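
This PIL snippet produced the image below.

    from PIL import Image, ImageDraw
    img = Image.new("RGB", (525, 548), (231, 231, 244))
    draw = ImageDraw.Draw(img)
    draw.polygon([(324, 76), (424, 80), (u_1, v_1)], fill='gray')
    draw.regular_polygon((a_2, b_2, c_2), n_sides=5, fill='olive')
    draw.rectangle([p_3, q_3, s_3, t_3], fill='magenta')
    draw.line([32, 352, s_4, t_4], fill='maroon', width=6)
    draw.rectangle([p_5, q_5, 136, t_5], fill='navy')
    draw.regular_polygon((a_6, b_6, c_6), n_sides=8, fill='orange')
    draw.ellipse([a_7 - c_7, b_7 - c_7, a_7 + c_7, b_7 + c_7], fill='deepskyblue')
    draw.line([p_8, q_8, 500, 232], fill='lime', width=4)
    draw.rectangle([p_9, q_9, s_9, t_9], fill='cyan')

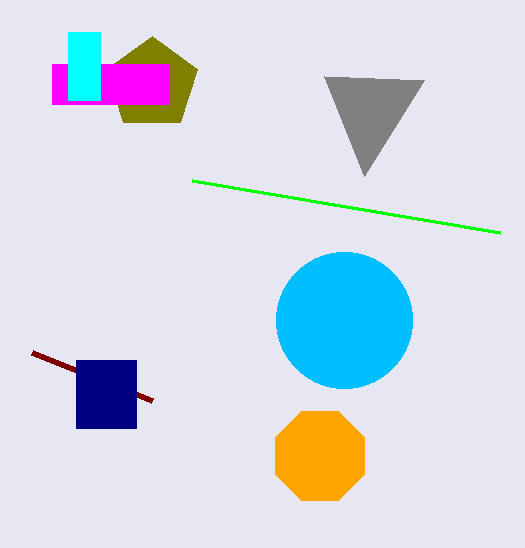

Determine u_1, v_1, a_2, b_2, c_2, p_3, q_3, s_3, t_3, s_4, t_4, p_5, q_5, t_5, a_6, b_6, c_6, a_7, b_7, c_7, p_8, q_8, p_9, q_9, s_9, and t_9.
u_1 = 364, v_1 = 176, a_2 = 152, b_2 = 84, c_2 = 48, p_3 = 52, q_3 = 64, s_3 = 168, t_3 = 104, s_4 = 152, t_4 = 400, p_5 = 76, q_5 = 360, t_5 = 428, a_6 = 320, b_6 = 456, c_6 = 48, a_7 = 344, b_7 = 320, c_7 = 68, p_8 = 192, q_8 = 180, p_9 = 68, q_9 = 32, s_9 = 100, t_9 = 100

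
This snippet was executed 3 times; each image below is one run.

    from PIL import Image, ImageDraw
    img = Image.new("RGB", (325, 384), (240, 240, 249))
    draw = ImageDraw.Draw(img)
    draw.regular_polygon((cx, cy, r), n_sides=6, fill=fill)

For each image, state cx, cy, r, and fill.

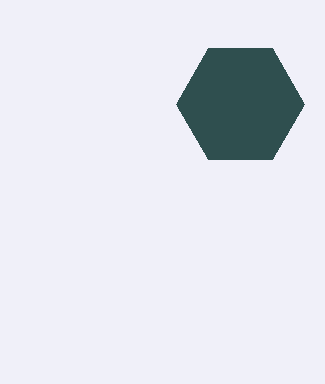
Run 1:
cx = 240
cy = 104
r = 64
fill = 'darkslategray'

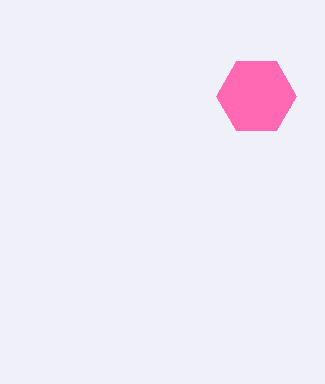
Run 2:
cx = 256, cy = 96, r = 40, fill = 'hotpink'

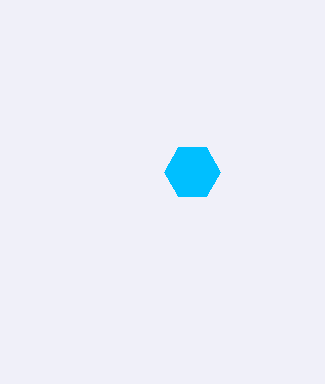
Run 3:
cx = 192
cy = 172
r = 28
fill = 'deepskyblue'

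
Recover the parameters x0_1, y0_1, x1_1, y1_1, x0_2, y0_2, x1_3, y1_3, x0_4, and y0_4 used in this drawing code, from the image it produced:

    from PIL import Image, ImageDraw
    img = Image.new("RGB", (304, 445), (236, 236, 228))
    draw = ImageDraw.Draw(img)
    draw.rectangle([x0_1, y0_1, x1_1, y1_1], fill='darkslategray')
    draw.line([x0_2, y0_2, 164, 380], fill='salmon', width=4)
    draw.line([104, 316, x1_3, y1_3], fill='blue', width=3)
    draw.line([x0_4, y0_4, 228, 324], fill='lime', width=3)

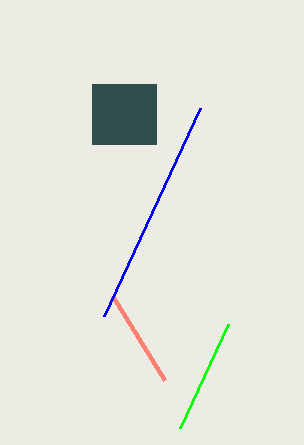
x0_1 = 92; y0_1 = 84; x1_1 = 156; y1_1 = 144; x0_2 = 112; y0_2 = 296; x1_3 = 200; y1_3 = 108; x0_4 = 180; y0_4 = 428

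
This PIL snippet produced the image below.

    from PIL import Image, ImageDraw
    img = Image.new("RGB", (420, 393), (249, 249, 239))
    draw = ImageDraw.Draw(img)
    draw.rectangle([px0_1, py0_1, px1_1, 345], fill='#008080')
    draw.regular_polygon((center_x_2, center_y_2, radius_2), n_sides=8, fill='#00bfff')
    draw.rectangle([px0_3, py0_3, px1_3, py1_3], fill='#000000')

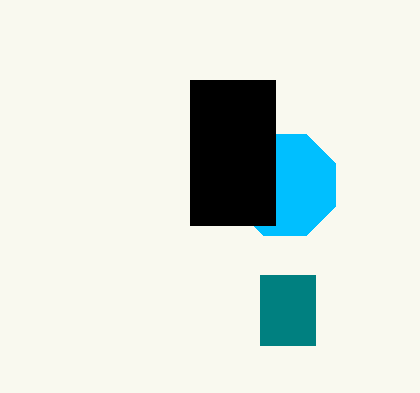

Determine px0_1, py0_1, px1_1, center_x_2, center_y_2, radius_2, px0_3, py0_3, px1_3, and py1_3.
px0_1 = 260
py0_1 = 275
px1_1 = 315
center_x_2 = 285
center_y_2 = 185
radius_2 = 55
px0_3 = 190
py0_3 = 80
px1_3 = 275
py1_3 = 225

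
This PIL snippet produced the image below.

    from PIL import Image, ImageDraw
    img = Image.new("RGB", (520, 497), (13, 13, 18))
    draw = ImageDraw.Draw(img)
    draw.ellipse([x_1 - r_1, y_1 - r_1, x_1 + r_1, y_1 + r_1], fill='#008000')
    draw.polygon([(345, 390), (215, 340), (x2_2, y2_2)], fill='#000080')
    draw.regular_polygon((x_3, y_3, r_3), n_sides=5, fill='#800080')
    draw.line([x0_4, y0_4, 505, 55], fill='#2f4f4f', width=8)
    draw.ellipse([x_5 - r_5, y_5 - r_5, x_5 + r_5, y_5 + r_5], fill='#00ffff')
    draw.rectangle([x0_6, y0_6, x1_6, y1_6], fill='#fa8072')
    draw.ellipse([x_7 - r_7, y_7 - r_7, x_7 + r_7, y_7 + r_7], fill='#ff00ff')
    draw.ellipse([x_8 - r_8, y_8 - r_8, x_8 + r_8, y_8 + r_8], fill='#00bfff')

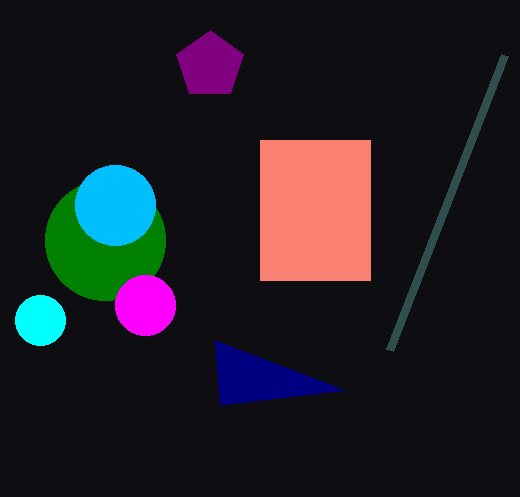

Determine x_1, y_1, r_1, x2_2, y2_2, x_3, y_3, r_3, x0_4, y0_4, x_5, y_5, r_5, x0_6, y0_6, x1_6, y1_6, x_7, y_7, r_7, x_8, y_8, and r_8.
x_1 = 105, y_1 = 240, r_1 = 60, x2_2 = 220, y2_2 = 405, x_3 = 210, y_3 = 65, r_3 = 35, x0_4 = 390, y0_4 = 350, x_5 = 40, y_5 = 320, r_5 = 25, x0_6 = 260, y0_6 = 140, x1_6 = 370, y1_6 = 280, x_7 = 145, y_7 = 305, r_7 = 30, x_8 = 115, y_8 = 205, r_8 = 40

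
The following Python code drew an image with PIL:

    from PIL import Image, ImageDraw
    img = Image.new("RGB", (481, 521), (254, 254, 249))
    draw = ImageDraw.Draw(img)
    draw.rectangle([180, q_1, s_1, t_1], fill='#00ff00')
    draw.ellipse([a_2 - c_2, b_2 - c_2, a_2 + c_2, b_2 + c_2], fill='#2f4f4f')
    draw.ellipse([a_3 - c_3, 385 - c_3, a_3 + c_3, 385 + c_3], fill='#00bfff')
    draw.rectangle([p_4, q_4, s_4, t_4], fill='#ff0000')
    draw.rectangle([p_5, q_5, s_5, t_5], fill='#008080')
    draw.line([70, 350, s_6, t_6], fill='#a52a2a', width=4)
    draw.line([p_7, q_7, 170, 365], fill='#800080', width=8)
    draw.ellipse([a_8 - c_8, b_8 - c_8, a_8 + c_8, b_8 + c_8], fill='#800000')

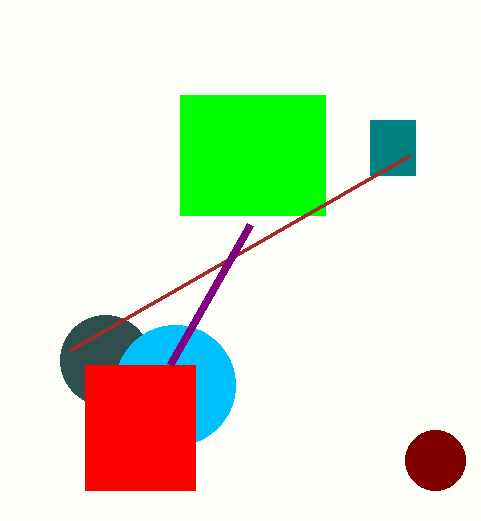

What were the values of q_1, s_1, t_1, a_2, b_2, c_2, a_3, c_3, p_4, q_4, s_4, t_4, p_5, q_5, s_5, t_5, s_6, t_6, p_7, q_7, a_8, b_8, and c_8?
q_1 = 95
s_1 = 325
t_1 = 215
a_2 = 105
b_2 = 360
c_2 = 45
a_3 = 175
c_3 = 60
p_4 = 85
q_4 = 365
s_4 = 195
t_4 = 490
p_5 = 370
q_5 = 120
s_5 = 415
t_5 = 175
s_6 = 410
t_6 = 155
p_7 = 250
q_7 = 225
a_8 = 435
b_8 = 460
c_8 = 30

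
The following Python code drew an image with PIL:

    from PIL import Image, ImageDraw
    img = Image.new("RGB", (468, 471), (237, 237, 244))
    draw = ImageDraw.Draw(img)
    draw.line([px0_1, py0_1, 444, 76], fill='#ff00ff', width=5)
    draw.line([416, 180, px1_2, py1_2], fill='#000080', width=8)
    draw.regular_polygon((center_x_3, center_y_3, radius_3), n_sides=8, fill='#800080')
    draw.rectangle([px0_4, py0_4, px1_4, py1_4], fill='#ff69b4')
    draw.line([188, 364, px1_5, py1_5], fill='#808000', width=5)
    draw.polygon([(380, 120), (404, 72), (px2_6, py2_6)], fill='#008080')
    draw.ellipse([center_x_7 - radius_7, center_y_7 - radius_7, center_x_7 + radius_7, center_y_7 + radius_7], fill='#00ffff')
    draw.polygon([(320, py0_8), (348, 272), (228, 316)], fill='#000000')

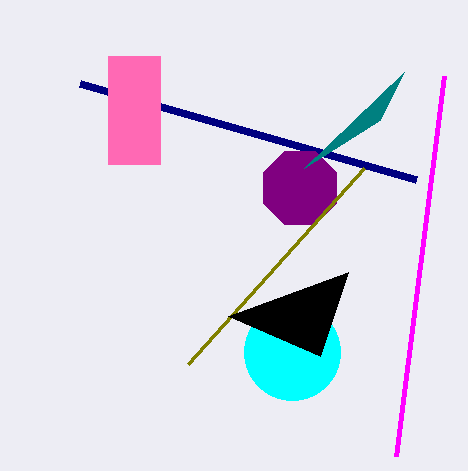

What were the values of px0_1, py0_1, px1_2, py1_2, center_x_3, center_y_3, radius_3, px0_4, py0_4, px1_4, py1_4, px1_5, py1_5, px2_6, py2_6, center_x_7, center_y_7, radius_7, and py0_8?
px0_1 = 396
py0_1 = 456
px1_2 = 80
py1_2 = 84
center_x_3 = 300
center_y_3 = 188
radius_3 = 40
px0_4 = 108
py0_4 = 56
px1_4 = 160
py1_4 = 164
px1_5 = 364
py1_5 = 168
px2_6 = 304
py2_6 = 168
center_x_7 = 292
center_y_7 = 352
radius_7 = 48
py0_8 = 356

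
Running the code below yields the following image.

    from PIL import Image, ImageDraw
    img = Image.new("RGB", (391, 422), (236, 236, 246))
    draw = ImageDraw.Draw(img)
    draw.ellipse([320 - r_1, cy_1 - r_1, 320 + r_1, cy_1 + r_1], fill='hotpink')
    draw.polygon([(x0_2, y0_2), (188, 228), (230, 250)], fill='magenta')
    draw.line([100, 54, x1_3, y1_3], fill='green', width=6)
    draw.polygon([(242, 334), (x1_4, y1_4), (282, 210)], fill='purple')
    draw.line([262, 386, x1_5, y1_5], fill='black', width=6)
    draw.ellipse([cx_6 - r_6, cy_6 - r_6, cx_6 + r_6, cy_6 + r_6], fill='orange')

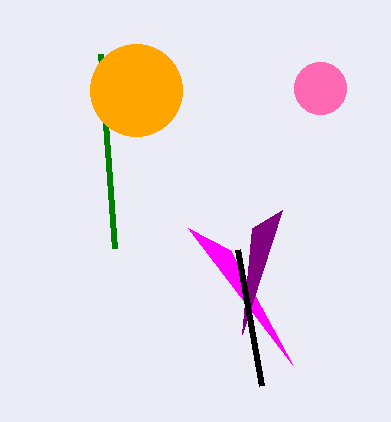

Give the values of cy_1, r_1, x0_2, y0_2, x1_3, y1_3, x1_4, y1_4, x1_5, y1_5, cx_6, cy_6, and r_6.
cy_1 = 88
r_1 = 26
x0_2 = 292
y0_2 = 364
x1_3 = 114
y1_3 = 248
x1_4 = 252
y1_4 = 228
x1_5 = 238
y1_5 = 250
cx_6 = 136
cy_6 = 90
r_6 = 46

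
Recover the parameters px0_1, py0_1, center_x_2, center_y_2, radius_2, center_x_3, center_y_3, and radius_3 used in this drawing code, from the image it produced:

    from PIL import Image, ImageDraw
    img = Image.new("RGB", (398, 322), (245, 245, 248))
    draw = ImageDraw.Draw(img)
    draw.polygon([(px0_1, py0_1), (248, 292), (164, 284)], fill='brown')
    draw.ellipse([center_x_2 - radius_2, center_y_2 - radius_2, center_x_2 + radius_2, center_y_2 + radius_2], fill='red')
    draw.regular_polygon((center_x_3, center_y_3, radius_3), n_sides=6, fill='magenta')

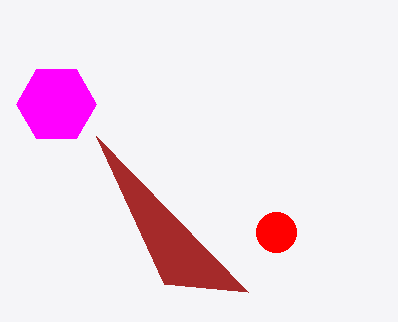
px0_1 = 96, py0_1 = 136, center_x_2 = 276, center_y_2 = 232, radius_2 = 20, center_x_3 = 56, center_y_3 = 104, radius_3 = 40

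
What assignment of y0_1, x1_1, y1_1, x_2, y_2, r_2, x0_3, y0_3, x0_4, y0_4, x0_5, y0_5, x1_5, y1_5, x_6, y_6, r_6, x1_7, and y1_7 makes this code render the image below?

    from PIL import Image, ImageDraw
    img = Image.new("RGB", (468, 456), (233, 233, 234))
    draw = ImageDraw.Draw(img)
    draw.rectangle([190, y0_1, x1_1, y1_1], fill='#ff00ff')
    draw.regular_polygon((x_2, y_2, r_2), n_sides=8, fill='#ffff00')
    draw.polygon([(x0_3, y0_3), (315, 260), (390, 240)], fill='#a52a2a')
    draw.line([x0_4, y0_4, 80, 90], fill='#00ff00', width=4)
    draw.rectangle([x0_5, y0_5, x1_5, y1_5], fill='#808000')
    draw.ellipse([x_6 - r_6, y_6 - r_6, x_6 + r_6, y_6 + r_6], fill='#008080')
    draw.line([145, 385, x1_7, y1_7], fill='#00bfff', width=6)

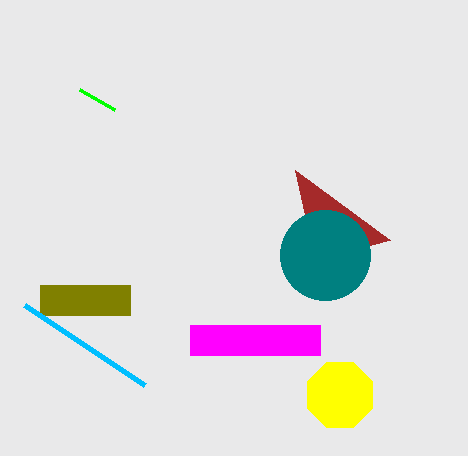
y0_1 = 325, x1_1 = 320, y1_1 = 355, x_2 = 340, y_2 = 395, r_2 = 35, x0_3 = 295, y0_3 = 170, x0_4 = 115, y0_4 = 110, x0_5 = 40, y0_5 = 285, x1_5 = 130, y1_5 = 315, x_6 = 325, y_6 = 255, r_6 = 45, x1_7 = 25, y1_7 = 305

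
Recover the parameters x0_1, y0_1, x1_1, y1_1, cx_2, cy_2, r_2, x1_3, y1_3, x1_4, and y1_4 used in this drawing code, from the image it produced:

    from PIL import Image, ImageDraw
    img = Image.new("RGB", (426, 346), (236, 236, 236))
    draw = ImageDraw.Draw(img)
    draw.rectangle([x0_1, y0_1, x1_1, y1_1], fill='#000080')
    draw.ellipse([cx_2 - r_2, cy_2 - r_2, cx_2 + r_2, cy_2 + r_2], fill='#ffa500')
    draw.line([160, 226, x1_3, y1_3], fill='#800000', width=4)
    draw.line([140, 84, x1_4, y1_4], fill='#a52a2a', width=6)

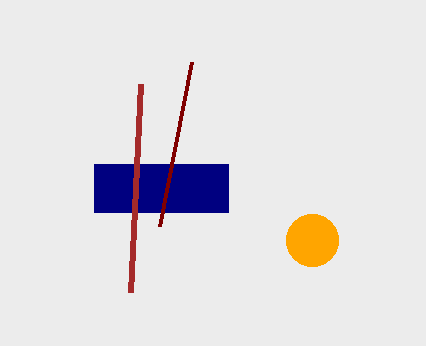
x0_1 = 94, y0_1 = 164, x1_1 = 228, y1_1 = 212, cx_2 = 312, cy_2 = 240, r_2 = 26, x1_3 = 192, y1_3 = 62, x1_4 = 130, y1_4 = 292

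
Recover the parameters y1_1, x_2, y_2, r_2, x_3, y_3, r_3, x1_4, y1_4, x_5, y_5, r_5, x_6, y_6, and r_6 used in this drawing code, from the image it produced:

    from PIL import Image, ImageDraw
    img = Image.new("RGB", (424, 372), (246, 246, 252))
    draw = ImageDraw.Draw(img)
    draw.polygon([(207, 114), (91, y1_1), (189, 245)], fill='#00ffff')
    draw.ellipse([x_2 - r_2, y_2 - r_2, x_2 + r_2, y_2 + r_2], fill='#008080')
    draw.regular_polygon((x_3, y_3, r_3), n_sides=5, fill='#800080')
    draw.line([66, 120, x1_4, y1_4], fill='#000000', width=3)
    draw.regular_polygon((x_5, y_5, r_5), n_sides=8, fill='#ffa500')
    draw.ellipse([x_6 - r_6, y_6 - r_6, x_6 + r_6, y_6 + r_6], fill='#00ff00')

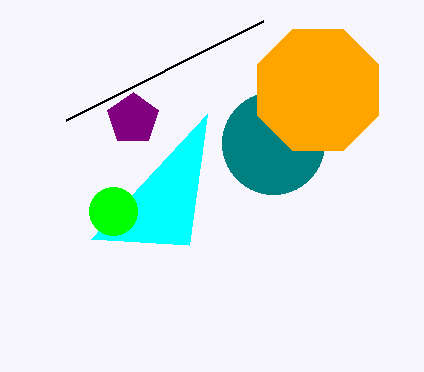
y1_1 = 239, x_2 = 273, y_2 = 143, r_2 = 51, x_3 = 133, y_3 = 119, r_3 = 27, x1_4 = 263, y1_4 = 21, x_5 = 318, y_5 = 90, r_5 = 66, x_6 = 113, y_6 = 211, r_6 = 24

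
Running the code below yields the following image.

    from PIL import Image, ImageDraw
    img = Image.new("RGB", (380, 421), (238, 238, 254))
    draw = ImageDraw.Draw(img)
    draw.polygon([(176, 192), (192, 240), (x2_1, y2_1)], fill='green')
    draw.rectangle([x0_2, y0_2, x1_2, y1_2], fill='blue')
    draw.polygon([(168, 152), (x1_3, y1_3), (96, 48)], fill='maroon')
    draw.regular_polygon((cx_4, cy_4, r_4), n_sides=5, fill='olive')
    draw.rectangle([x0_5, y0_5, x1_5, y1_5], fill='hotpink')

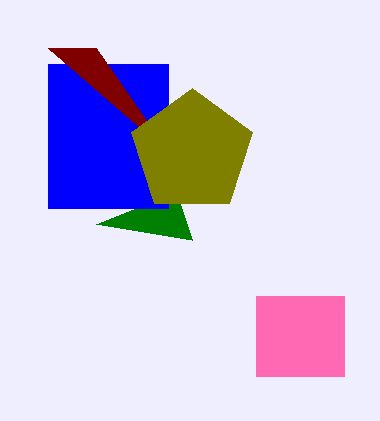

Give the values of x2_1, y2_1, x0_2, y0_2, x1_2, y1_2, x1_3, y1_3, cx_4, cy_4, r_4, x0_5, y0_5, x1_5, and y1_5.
x2_1 = 96
y2_1 = 224
x0_2 = 48
y0_2 = 64
x1_2 = 168
y1_2 = 208
x1_3 = 48
y1_3 = 48
cx_4 = 192
cy_4 = 152
r_4 = 64
x0_5 = 256
y0_5 = 296
x1_5 = 344
y1_5 = 376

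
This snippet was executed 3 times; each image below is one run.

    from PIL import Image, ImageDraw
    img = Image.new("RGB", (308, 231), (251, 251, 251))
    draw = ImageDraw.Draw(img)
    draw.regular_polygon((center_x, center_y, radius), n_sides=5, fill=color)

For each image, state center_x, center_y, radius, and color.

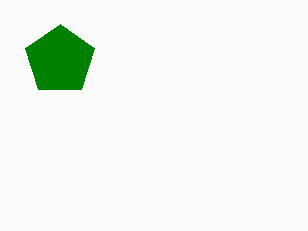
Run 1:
center_x = 60
center_y = 60
radius = 36
color = 'green'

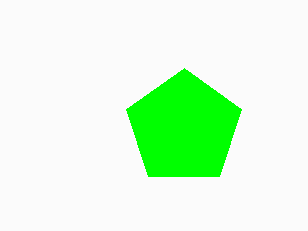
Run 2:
center_x = 184, center_y = 128, radius = 60, color = 'lime'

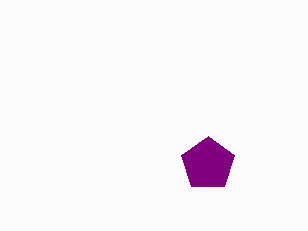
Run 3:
center_x = 208
center_y = 164
radius = 28
color = 'purple'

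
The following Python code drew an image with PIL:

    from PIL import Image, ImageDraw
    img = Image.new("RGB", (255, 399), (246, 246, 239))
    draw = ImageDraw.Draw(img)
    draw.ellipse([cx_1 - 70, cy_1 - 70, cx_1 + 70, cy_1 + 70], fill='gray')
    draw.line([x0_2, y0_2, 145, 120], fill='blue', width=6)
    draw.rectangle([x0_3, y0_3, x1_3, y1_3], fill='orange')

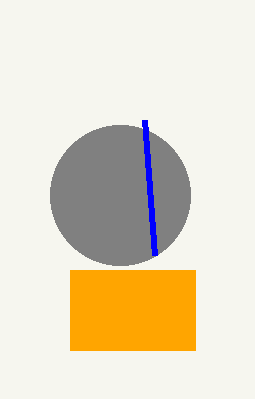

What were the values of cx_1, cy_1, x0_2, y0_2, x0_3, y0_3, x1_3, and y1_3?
cx_1 = 120; cy_1 = 195; x0_2 = 155; y0_2 = 255; x0_3 = 70; y0_3 = 270; x1_3 = 195; y1_3 = 350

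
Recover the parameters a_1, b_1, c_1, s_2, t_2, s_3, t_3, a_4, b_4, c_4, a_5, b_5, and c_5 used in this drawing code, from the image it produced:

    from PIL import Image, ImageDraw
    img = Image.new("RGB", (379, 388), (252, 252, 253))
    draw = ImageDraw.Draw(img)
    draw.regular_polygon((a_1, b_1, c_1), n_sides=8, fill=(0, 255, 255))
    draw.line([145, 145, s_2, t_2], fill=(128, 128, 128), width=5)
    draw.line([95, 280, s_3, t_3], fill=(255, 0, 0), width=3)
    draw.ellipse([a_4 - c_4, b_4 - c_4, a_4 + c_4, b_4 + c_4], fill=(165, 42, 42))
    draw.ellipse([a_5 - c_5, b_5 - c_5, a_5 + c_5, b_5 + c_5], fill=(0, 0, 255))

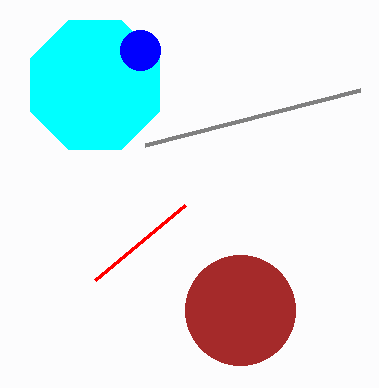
a_1 = 95, b_1 = 85, c_1 = 70, s_2 = 360, t_2 = 90, s_3 = 185, t_3 = 205, a_4 = 240, b_4 = 310, c_4 = 55, a_5 = 140, b_5 = 50, c_5 = 20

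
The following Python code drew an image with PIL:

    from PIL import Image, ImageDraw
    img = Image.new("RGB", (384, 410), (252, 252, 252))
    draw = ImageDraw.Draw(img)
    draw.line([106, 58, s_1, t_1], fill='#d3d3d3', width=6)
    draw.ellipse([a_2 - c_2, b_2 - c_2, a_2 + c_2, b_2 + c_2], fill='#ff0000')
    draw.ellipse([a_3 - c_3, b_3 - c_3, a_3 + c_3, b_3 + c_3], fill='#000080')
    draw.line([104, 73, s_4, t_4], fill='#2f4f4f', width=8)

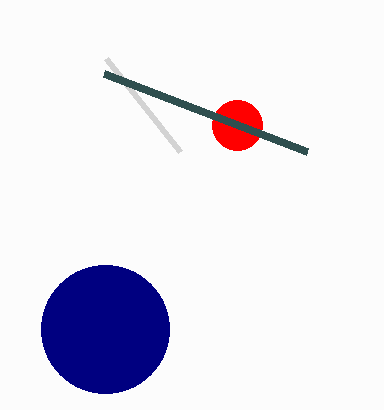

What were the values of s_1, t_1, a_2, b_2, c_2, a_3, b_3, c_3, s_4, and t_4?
s_1 = 180
t_1 = 151
a_2 = 237
b_2 = 125
c_2 = 25
a_3 = 105
b_3 = 329
c_3 = 64
s_4 = 307
t_4 = 151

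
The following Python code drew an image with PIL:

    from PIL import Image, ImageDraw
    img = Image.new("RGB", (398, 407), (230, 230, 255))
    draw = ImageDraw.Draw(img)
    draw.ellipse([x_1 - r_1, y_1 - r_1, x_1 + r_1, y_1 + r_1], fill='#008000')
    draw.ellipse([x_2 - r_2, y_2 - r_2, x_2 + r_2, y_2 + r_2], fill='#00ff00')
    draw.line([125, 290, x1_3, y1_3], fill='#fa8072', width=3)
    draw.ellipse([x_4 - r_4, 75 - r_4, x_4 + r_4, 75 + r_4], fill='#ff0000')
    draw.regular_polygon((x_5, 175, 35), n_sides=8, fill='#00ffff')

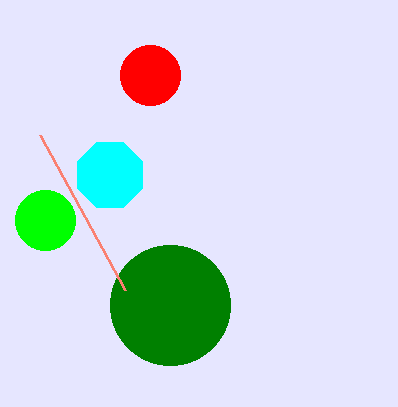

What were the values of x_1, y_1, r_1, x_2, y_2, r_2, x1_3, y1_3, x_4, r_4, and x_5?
x_1 = 170, y_1 = 305, r_1 = 60, x_2 = 45, y_2 = 220, r_2 = 30, x1_3 = 40, y1_3 = 135, x_4 = 150, r_4 = 30, x_5 = 110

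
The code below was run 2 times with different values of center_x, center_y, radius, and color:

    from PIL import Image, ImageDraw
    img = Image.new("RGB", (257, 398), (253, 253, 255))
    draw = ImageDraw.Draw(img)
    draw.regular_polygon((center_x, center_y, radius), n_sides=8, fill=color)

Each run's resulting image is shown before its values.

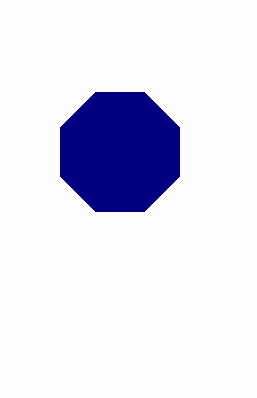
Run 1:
center_x = 120, center_y = 152, radius = 64, color = 'navy'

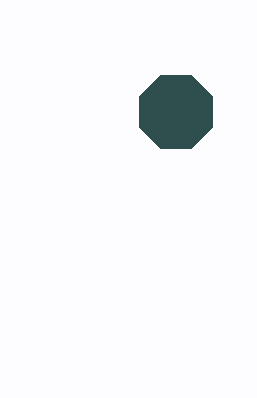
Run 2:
center_x = 176
center_y = 112
radius = 40
color = 'darkslategray'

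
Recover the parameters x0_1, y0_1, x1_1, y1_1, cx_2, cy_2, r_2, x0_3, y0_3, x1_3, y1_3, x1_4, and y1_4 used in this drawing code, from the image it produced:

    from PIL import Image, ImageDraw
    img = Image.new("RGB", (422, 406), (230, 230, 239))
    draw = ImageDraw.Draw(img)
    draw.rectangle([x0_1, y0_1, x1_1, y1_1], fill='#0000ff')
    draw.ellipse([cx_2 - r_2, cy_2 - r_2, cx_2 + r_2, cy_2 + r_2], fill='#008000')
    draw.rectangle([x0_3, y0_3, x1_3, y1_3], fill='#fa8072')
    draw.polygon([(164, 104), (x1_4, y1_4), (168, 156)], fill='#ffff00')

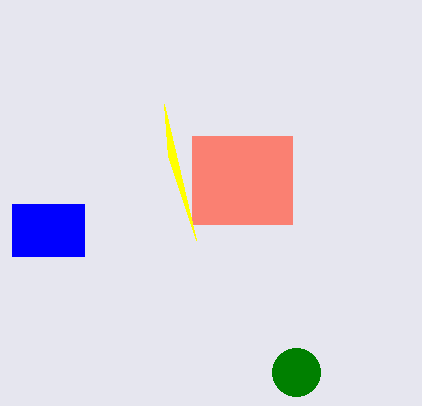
x0_1 = 12; y0_1 = 204; x1_1 = 84; y1_1 = 256; cx_2 = 296; cy_2 = 372; r_2 = 24; x0_3 = 192; y0_3 = 136; x1_3 = 292; y1_3 = 224; x1_4 = 196; y1_4 = 240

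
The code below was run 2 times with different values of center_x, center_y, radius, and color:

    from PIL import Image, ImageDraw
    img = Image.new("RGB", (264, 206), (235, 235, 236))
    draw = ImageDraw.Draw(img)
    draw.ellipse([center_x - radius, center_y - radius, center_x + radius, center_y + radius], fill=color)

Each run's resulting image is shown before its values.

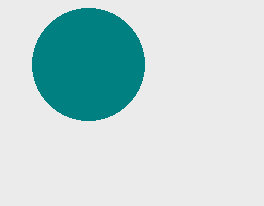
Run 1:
center_x = 88; center_y = 64; radius = 56; color = 'teal'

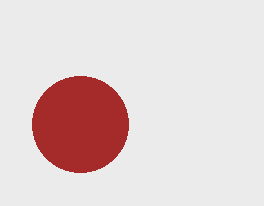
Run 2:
center_x = 80
center_y = 124
radius = 48
color = 'brown'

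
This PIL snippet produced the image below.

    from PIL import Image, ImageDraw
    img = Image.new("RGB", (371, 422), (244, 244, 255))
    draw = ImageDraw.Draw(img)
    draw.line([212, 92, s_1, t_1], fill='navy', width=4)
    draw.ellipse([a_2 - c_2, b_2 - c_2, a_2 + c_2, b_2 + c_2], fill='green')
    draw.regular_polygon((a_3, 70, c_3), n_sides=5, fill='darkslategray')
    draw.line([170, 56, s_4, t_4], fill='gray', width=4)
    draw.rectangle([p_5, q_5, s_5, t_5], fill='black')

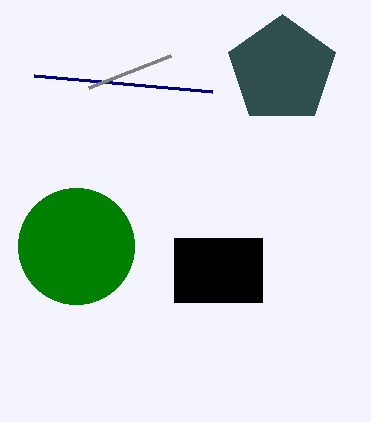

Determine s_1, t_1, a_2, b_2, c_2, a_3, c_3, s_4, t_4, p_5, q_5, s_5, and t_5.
s_1 = 34, t_1 = 76, a_2 = 76, b_2 = 246, c_2 = 58, a_3 = 282, c_3 = 56, s_4 = 88, t_4 = 88, p_5 = 174, q_5 = 238, s_5 = 262, t_5 = 302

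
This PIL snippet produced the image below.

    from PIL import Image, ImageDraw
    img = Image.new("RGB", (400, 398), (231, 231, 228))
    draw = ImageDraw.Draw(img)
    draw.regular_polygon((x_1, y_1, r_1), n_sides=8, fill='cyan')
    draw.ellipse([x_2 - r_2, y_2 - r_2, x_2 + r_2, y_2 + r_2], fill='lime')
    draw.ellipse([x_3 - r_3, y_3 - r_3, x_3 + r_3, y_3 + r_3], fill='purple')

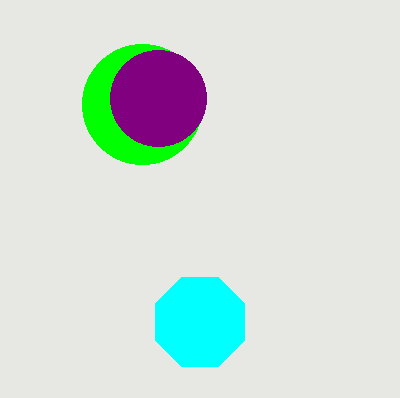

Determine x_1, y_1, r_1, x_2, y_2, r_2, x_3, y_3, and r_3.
x_1 = 200; y_1 = 322; r_1 = 48; x_2 = 142; y_2 = 104; r_2 = 60; x_3 = 158; y_3 = 98; r_3 = 48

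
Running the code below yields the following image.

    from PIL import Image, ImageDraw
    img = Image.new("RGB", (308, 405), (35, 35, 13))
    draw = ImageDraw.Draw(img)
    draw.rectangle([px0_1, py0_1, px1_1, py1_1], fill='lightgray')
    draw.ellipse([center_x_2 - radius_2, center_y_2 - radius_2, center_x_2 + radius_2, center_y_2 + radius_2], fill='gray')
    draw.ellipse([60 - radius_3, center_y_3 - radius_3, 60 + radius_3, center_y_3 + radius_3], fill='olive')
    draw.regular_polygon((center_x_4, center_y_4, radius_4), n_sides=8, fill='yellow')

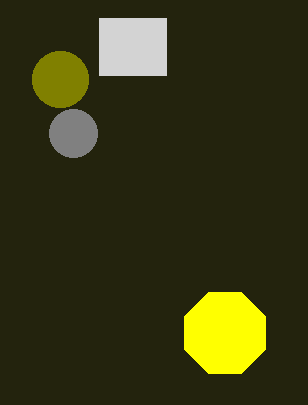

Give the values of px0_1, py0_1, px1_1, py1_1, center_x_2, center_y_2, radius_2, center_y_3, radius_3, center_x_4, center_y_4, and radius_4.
px0_1 = 99; py0_1 = 18; px1_1 = 166; py1_1 = 75; center_x_2 = 73; center_y_2 = 133; radius_2 = 24; center_y_3 = 79; radius_3 = 28; center_x_4 = 225; center_y_4 = 333; radius_4 = 44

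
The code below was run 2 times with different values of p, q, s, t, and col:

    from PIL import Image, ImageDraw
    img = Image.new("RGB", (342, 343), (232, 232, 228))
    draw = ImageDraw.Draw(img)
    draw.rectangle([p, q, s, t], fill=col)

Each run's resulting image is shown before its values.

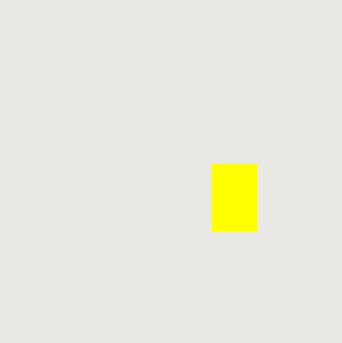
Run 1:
p = 212, q = 164, s = 256, t = 230, col = 'yellow'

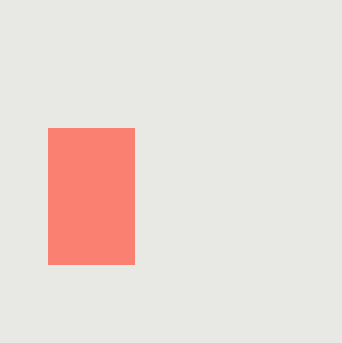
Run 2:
p = 48
q = 128
s = 134
t = 264
col = 'salmon'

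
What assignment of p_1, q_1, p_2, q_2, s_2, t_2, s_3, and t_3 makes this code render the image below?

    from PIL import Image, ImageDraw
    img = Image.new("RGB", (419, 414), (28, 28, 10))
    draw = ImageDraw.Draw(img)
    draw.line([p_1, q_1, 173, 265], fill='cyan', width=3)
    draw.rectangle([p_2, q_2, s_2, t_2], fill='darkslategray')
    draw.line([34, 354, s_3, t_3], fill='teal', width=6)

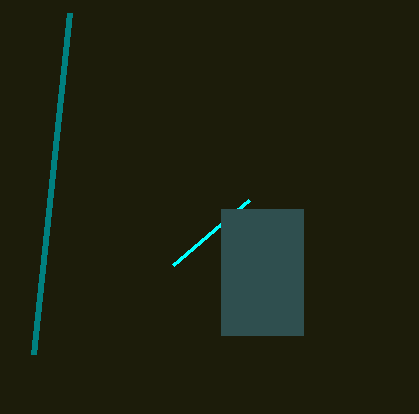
p_1 = 249; q_1 = 200; p_2 = 221; q_2 = 209; s_2 = 303; t_2 = 335; s_3 = 70; t_3 = 13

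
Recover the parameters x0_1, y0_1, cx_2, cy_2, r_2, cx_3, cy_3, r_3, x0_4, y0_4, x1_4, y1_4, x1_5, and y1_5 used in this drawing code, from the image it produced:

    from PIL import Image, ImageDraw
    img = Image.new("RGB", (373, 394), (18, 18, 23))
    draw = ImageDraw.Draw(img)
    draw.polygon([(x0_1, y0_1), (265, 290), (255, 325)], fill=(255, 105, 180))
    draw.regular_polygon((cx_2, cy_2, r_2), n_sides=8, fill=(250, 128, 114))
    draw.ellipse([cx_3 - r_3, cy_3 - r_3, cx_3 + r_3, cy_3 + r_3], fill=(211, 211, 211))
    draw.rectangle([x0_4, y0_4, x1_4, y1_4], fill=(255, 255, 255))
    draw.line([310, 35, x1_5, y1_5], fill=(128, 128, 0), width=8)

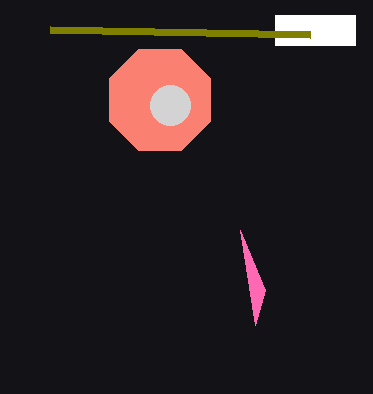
x0_1 = 240; y0_1 = 230; cx_2 = 160; cy_2 = 100; r_2 = 55; cx_3 = 170; cy_3 = 105; r_3 = 20; x0_4 = 275; y0_4 = 15; x1_4 = 355; y1_4 = 45; x1_5 = 50; y1_5 = 30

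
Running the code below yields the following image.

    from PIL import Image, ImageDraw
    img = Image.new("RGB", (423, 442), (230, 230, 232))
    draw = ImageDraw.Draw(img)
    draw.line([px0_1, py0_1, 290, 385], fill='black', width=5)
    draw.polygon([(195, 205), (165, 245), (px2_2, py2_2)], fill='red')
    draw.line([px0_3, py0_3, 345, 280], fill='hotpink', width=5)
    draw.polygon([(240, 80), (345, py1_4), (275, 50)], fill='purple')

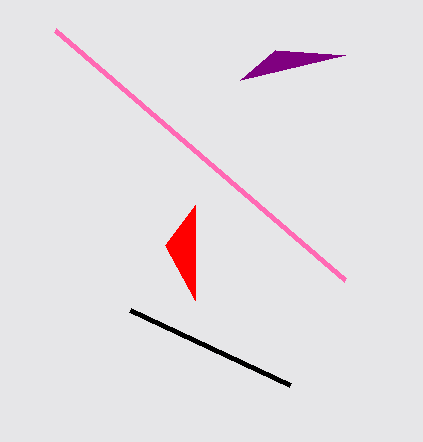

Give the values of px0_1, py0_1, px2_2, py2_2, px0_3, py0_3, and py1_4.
px0_1 = 130
py0_1 = 310
px2_2 = 195
py2_2 = 300
px0_3 = 55
py0_3 = 30
py1_4 = 55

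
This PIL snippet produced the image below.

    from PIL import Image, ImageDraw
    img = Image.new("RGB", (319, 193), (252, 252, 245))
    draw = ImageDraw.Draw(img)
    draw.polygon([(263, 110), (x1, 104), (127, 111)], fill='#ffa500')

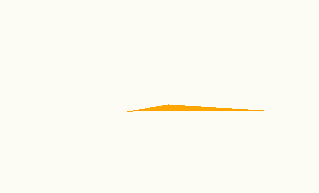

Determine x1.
x1 = 168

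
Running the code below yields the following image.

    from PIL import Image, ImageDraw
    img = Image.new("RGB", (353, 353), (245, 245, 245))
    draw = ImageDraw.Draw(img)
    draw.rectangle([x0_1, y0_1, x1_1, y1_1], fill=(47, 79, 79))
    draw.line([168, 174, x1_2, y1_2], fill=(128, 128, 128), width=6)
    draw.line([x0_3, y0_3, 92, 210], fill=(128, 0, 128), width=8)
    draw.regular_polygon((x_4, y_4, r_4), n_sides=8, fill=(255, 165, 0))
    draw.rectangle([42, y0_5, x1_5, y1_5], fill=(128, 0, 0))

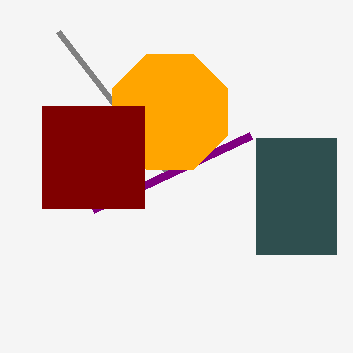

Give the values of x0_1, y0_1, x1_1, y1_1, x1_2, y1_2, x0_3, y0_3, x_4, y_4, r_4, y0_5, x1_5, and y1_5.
x0_1 = 256, y0_1 = 138, x1_1 = 336, y1_1 = 254, x1_2 = 58, y1_2 = 32, x0_3 = 250, y0_3 = 136, x_4 = 170, y_4 = 112, r_4 = 62, y0_5 = 106, x1_5 = 144, y1_5 = 208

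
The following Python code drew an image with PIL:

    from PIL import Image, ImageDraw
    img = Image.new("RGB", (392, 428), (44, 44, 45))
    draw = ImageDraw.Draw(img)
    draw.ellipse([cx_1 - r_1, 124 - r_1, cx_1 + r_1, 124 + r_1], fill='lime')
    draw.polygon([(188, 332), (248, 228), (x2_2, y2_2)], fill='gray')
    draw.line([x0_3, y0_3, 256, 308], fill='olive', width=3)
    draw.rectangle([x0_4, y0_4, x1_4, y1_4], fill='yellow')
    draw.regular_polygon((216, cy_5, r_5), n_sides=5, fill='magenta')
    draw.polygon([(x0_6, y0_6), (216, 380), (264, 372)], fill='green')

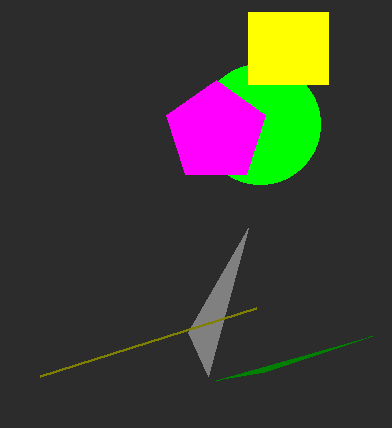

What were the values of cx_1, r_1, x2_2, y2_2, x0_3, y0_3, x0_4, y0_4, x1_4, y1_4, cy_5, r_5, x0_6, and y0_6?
cx_1 = 260, r_1 = 60, x2_2 = 208, y2_2 = 376, x0_3 = 40, y0_3 = 376, x0_4 = 248, y0_4 = 12, x1_4 = 328, y1_4 = 84, cy_5 = 132, r_5 = 52, x0_6 = 372, y0_6 = 336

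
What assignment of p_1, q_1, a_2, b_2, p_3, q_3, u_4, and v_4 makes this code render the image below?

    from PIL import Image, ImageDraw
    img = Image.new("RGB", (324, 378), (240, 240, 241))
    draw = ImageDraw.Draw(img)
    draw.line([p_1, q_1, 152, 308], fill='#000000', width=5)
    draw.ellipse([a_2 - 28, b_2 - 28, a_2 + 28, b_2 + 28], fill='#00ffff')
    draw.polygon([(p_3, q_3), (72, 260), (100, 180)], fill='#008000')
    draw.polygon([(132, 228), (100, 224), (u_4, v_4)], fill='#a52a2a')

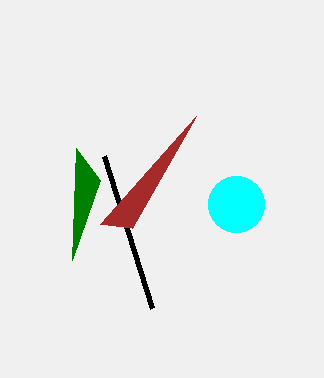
p_1 = 104, q_1 = 156, a_2 = 236, b_2 = 204, p_3 = 76, q_3 = 148, u_4 = 196, v_4 = 116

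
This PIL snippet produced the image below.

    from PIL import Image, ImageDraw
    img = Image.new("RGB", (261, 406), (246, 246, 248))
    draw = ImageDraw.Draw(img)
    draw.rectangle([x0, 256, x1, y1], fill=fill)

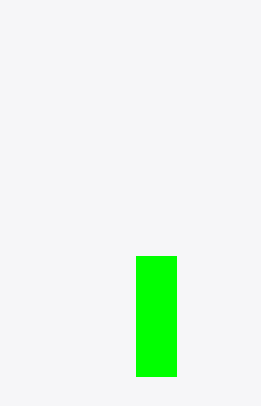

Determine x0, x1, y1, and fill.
x0 = 136
x1 = 176
y1 = 376
fill = 'lime'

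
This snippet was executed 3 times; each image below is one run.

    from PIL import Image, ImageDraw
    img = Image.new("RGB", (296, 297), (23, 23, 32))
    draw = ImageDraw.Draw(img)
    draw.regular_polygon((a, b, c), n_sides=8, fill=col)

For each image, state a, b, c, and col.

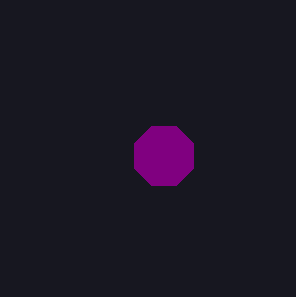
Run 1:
a = 164, b = 156, c = 32, col = 'purple'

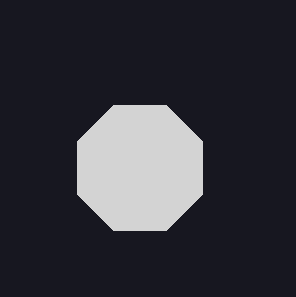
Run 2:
a = 140, b = 168, c = 68, col = 'lightgray'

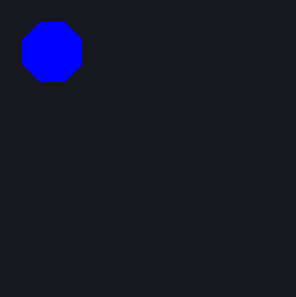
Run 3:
a = 52
b = 52
c = 32
col = 'blue'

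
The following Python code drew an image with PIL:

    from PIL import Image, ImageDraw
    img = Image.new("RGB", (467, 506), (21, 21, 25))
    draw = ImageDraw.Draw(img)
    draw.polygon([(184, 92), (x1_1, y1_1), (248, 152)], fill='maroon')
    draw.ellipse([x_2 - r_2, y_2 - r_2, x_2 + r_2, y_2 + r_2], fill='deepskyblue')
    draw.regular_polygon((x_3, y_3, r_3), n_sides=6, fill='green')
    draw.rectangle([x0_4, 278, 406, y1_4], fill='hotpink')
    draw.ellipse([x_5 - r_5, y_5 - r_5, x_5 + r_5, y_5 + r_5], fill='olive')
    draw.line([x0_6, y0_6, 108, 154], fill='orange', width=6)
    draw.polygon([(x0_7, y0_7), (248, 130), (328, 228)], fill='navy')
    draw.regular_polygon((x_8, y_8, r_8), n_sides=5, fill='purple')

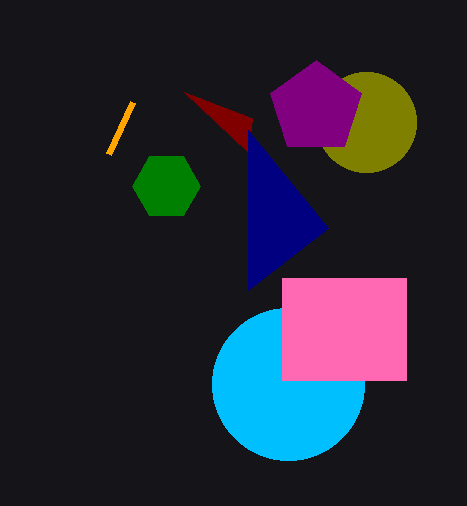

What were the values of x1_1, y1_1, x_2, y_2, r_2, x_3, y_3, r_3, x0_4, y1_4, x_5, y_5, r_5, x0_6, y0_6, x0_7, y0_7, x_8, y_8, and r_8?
x1_1 = 252; y1_1 = 118; x_2 = 288; y_2 = 384; r_2 = 76; x_3 = 166; y_3 = 186; r_3 = 34; x0_4 = 282; y1_4 = 380; x_5 = 366; y_5 = 122; r_5 = 50; x0_6 = 132; y0_6 = 102; x0_7 = 248; y0_7 = 290; x_8 = 316; y_8 = 108; r_8 = 48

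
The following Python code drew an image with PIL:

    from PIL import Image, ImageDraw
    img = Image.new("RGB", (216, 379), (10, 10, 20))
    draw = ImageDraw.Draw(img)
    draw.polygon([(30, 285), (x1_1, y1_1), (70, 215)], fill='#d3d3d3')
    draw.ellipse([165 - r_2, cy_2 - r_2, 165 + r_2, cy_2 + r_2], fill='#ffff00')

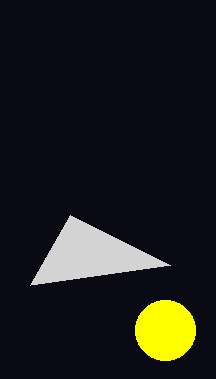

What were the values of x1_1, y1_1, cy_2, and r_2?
x1_1 = 170, y1_1 = 265, cy_2 = 330, r_2 = 30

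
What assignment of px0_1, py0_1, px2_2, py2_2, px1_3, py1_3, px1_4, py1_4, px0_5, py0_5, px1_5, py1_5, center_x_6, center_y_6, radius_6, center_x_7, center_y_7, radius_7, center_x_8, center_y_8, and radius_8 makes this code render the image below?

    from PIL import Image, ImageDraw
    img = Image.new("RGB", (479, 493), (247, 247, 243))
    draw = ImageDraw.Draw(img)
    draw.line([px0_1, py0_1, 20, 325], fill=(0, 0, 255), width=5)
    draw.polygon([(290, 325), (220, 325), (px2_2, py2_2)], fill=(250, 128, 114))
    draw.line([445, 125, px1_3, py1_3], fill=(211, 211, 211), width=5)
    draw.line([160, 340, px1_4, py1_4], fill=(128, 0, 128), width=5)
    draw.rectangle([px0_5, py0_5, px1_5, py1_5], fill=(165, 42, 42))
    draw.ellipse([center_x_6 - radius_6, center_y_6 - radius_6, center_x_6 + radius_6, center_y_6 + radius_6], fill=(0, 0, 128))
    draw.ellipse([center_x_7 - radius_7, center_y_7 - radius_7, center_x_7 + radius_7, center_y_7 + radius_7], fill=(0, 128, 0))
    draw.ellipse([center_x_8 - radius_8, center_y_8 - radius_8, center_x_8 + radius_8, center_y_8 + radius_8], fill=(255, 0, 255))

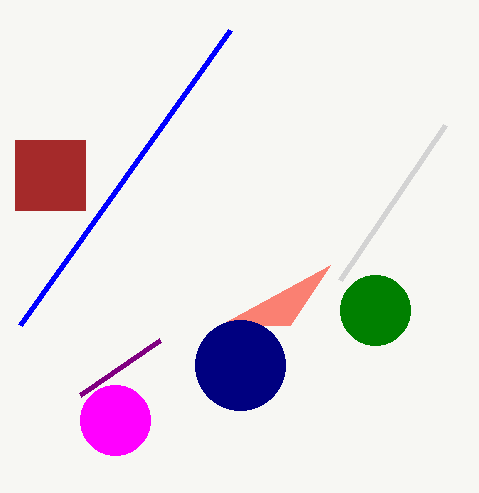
px0_1 = 230
py0_1 = 30
px2_2 = 330
py2_2 = 265
px1_3 = 340
py1_3 = 280
px1_4 = 80
py1_4 = 395
px0_5 = 15
py0_5 = 140
px1_5 = 85
py1_5 = 210
center_x_6 = 240
center_y_6 = 365
radius_6 = 45
center_x_7 = 375
center_y_7 = 310
radius_7 = 35
center_x_8 = 115
center_y_8 = 420
radius_8 = 35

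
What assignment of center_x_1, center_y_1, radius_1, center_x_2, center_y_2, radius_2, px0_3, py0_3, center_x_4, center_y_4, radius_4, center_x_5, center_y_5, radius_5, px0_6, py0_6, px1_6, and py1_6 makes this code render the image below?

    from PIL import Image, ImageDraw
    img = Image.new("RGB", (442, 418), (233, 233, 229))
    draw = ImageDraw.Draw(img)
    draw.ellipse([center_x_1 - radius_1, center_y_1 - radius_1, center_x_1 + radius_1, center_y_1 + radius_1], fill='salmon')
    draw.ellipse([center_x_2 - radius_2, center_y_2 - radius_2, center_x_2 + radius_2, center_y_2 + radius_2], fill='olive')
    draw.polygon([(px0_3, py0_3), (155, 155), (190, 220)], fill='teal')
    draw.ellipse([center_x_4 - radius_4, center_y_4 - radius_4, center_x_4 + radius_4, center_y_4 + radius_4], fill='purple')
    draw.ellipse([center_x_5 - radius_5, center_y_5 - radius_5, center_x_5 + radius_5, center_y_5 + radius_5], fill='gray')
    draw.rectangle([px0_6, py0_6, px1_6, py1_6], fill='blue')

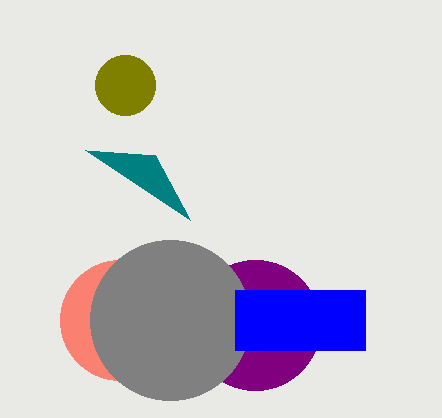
center_x_1 = 120
center_y_1 = 320
radius_1 = 60
center_x_2 = 125
center_y_2 = 85
radius_2 = 30
px0_3 = 85
py0_3 = 150
center_x_4 = 255
center_y_4 = 325
radius_4 = 65
center_x_5 = 170
center_y_5 = 320
radius_5 = 80
px0_6 = 235
py0_6 = 290
px1_6 = 365
py1_6 = 350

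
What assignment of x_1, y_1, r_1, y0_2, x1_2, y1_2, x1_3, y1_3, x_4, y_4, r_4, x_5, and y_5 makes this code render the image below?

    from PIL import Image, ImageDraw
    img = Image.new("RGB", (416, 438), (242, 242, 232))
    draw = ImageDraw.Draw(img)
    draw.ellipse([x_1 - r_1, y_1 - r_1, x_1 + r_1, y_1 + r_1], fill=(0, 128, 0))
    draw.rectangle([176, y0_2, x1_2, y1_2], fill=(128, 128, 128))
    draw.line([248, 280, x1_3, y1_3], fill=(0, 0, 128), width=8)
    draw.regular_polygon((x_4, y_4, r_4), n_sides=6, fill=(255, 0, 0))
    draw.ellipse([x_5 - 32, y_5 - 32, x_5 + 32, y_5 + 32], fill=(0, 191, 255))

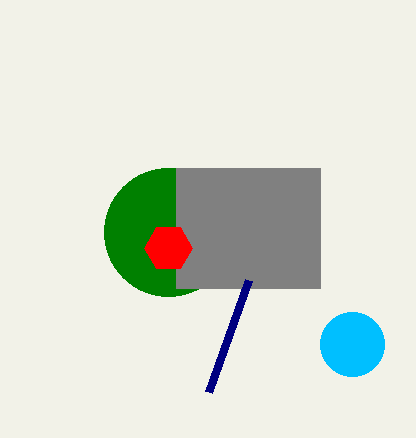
x_1 = 168; y_1 = 232; r_1 = 64; y0_2 = 168; x1_2 = 320; y1_2 = 288; x1_3 = 208; y1_3 = 392; x_4 = 168; y_4 = 248; r_4 = 24; x_5 = 352; y_5 = 344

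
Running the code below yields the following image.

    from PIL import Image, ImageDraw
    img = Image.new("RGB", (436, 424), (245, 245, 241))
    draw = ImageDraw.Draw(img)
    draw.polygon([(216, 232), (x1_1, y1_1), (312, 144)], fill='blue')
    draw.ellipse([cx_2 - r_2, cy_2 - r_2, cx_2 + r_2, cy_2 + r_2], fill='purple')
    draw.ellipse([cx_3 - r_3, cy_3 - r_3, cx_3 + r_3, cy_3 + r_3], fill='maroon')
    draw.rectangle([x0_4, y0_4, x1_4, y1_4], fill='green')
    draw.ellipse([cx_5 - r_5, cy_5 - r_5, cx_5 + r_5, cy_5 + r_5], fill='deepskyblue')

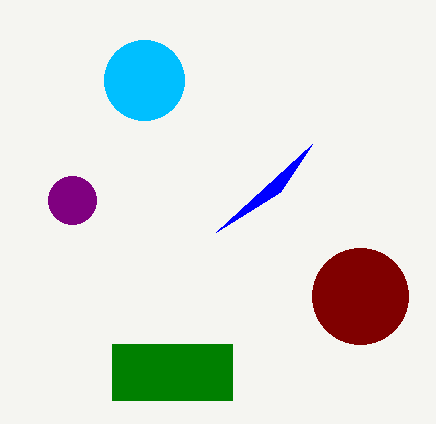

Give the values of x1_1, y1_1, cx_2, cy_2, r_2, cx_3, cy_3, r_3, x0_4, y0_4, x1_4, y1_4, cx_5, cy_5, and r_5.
x1_1 = 280; y1_1 = 192; cx_2 = 72; cy_2 = 200; r_2 = 24; cx_3 = 360; cy_3 = 296; r_3 = 48; x0_4 = 112; y0_4 = 344; x1_4 = 232; y1_4 = 400; cx_5 = 144; cy_5 = 80; r_5 = 40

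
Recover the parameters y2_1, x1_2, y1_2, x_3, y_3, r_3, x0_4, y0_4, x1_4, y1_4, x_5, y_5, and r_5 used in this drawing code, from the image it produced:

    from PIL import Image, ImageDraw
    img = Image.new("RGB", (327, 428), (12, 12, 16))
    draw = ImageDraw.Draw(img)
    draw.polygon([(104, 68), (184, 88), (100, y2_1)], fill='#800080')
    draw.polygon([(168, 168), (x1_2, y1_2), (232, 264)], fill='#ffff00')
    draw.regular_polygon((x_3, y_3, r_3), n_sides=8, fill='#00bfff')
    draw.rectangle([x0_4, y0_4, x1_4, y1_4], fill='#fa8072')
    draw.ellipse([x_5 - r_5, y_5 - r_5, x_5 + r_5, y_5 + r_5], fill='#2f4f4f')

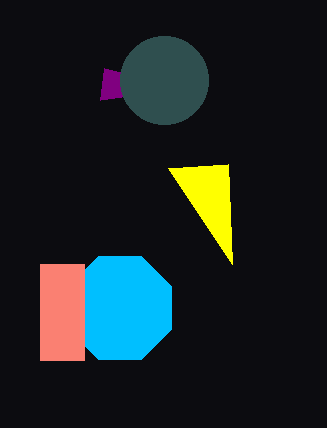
y2_1 = 100
x1_2 = 228
y1_2 = 164
x_3 = 120
y_3 = 308
r_3 = 56
x0_4 = 40
y0_4 = 264
x1_4 = 84
y1_4 = 360
x_5 = 164
y_5 = 80
r_5 = 44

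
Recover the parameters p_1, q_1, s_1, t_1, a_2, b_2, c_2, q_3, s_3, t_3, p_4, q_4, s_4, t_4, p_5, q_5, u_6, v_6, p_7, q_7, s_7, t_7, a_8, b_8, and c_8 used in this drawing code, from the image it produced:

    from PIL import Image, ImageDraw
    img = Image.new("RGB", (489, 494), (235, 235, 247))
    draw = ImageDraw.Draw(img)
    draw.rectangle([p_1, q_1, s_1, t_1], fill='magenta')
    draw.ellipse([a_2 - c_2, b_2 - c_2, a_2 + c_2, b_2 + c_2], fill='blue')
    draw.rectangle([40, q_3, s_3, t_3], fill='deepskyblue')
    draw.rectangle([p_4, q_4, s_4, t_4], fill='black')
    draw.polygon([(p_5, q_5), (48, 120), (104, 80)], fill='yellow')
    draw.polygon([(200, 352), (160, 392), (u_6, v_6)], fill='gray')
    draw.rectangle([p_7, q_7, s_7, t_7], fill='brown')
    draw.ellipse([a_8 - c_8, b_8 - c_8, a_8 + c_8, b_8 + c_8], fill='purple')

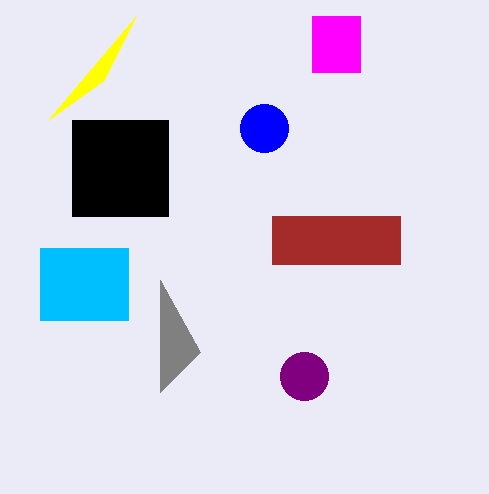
p_1 = 312, q_1 = 16, s_1 = 360, t_1 = 72, a_2 = 264, b_2 = 128, c_2 = 24, q_3 = 248, s_3 = 128, t_3 = 320, p_4 = 72, q_4 = 120, s_4 = 168, t_4 = 216, p_5 = 136, q_5 = 16, u_6 = 160, v_6 = 280, p_7 = 272, q_7 = 216, s_7 = 400, t_7 = 264, a_8 = 304, b_8 = 376, c_8 = 24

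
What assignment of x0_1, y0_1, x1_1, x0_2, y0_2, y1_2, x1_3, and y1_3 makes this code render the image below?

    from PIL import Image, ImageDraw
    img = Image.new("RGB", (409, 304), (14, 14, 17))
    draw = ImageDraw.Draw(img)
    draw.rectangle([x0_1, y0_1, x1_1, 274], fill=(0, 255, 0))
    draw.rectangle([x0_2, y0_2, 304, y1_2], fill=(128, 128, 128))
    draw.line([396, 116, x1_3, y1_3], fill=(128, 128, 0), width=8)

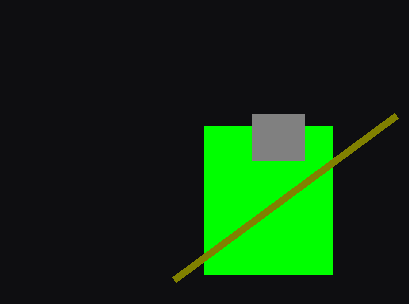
x0_1 = 204; y0_1 = 126; x1_1 = 332; x0_2 = 252; y0_2 = 114; y1_2 = 160; x1_3 = 174; y1_3 = 280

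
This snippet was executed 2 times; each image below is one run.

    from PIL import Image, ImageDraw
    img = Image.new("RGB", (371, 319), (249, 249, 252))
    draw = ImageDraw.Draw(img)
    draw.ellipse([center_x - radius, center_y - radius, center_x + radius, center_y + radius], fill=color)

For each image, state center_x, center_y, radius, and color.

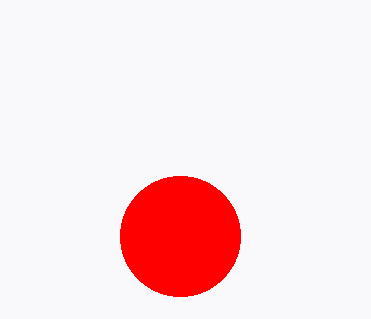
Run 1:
center_x = 180
center_y = 236
radius = 60
color = 'red'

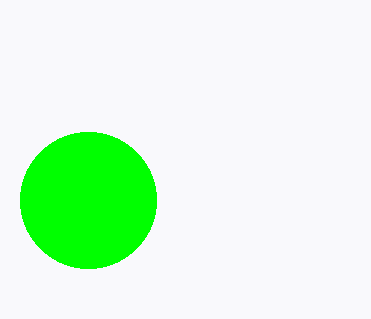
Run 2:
center_x = 88; center_y = 200; radius = 68; color = 'lime'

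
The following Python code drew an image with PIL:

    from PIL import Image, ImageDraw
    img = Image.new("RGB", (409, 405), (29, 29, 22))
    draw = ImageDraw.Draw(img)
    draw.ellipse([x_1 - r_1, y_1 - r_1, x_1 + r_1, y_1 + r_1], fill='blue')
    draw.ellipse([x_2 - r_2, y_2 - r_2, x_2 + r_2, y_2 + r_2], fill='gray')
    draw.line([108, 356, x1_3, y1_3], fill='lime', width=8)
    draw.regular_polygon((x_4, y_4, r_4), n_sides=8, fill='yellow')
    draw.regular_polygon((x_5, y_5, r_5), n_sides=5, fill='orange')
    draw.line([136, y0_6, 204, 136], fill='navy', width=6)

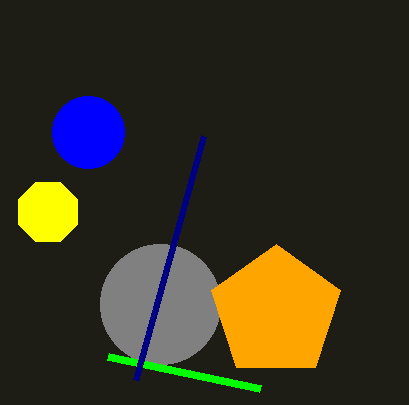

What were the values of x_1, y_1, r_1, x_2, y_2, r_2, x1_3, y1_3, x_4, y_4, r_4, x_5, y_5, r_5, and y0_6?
x_1 = 88, y_1 = 132, r_1 = 36, x_2 = 160, y_2 = 304, r_2 = 60, x1_3 = 260, y1_3 = 388, x_4 = 48, y_4 = 212, r_4 = 32, x_5 = 276, y_5 = 312, r_5 = 68, y0_6 = 380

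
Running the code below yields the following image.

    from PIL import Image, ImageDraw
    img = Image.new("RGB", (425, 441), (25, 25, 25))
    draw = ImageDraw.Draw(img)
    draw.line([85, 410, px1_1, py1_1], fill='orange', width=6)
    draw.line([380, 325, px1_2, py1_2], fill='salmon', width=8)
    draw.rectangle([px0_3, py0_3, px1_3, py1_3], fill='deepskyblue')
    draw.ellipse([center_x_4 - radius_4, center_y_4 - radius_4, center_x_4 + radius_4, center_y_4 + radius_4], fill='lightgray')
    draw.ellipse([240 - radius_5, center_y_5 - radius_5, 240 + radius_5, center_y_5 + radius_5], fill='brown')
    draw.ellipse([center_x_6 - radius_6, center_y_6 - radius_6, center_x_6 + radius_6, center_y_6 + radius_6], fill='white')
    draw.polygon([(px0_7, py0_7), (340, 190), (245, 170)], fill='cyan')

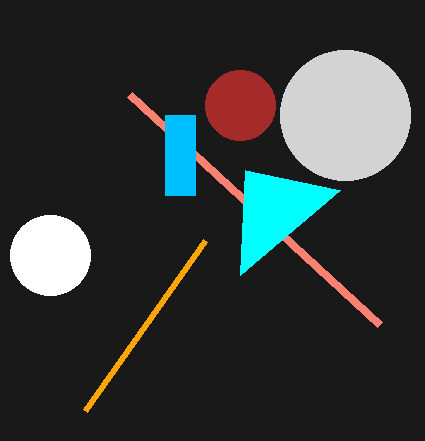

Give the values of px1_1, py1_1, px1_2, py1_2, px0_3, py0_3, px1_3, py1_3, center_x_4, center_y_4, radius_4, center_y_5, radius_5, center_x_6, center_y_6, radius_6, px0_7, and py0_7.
px1_1 = 205, py1_1 = 240, px1_2 = 130, py1_2 = 95, px0_3 = 165, py0_3 = 115, px1_3 = 195, py1_3 = 195, center_x_4 = 345, center_y_4 = 115, radius_4 = 65, center_y_5 = 105, radius_5 = 35, center_x_6 = 50, center_y_6 = 255, radius_6 = 40, px0_7 = 240, py0_7 = 275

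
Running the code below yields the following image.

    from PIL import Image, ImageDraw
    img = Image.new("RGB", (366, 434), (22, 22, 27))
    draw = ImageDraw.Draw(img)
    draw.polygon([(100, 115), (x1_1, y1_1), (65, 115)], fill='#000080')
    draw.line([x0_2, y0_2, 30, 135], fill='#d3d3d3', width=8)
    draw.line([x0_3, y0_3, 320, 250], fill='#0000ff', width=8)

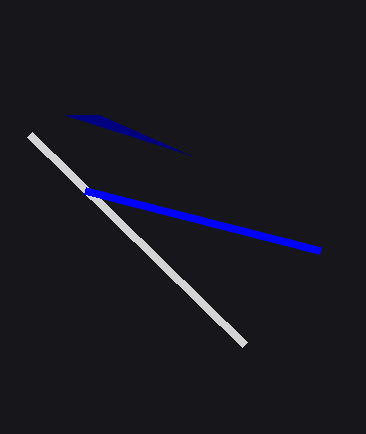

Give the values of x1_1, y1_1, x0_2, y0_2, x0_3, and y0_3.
x1_1 = 190
y1_1 = 155
x0_2 = 245
y0_2 = 345
x0_3 = 85
y0_3 = 190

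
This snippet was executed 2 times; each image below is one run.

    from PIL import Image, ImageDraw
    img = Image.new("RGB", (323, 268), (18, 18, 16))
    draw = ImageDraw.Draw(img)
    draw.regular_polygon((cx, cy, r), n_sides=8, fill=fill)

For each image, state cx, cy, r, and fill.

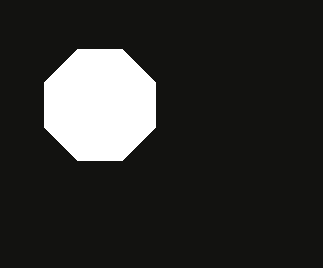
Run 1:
cx = 100
cy = 105
r = 60
fill = 'white'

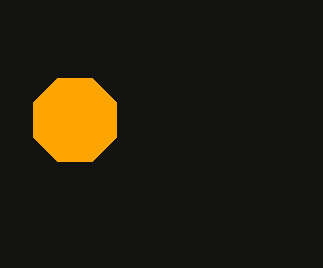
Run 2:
cx = 75, cy = 120, r = 45, fill = 'orange'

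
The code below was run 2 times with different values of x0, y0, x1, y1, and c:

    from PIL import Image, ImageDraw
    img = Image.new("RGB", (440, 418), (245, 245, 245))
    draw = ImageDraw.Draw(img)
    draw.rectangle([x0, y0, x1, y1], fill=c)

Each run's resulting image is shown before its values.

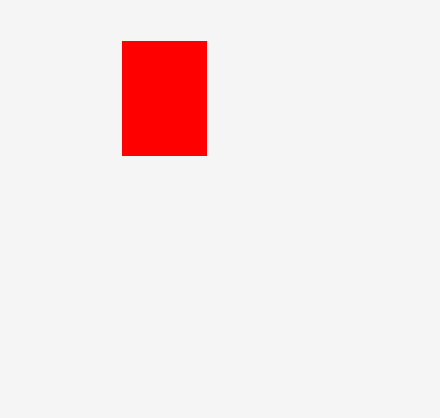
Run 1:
x0 = 122
y0 = 41
x1 = 206
y1 = 155
c = 'red'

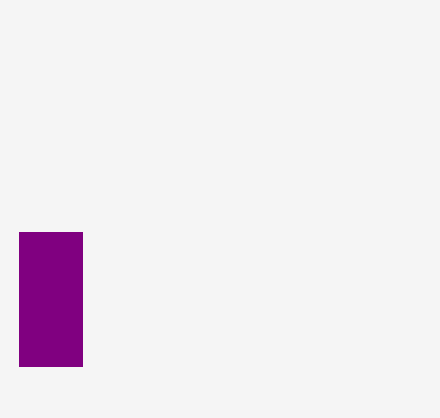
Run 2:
x0 = 19, y0 = 232, x1 = 82, y1 = 366, c = 'purple'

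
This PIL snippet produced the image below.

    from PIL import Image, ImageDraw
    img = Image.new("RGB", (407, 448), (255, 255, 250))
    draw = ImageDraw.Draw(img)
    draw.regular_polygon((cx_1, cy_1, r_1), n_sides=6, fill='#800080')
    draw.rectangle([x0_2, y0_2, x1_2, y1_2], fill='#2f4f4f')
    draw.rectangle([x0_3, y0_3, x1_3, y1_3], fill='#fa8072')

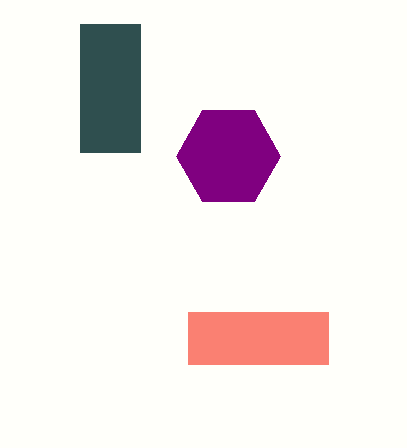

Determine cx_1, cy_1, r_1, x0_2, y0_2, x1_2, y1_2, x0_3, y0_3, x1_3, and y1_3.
cx_1 = 228
cy_1 = 156
r_1 = 52
x0_2 = 80
y0_2 = 24
x1_2 = 140
y1_2 = 152
x0_3 = 188
y0_3 = 312
x1_3 = 328
y1_3 = 364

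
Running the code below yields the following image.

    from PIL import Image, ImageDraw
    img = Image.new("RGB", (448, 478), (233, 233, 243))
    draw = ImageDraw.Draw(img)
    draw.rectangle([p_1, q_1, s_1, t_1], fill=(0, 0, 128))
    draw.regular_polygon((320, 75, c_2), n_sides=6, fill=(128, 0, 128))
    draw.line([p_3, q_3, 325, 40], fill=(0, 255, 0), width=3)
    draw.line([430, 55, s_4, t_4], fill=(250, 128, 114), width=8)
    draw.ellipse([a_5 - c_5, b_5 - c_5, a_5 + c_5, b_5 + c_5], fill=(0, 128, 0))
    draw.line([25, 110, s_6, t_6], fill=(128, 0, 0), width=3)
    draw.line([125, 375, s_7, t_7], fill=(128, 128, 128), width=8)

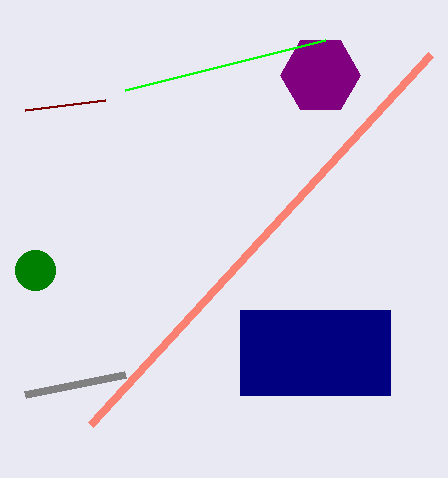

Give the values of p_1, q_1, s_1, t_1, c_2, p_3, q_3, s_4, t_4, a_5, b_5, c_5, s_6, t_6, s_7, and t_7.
p_1 = 240, q_1 = 310, s_1 = 390, t_1 = 395, c_2 = 40, p_3 = 125, q_3 = 90, s_4 = 90, t_4 = 425, a_5 = 35, b_5 = 270, c_5 = 20, s_6 = 105, t_6 = 100, s_7 = 25, t_7 = 395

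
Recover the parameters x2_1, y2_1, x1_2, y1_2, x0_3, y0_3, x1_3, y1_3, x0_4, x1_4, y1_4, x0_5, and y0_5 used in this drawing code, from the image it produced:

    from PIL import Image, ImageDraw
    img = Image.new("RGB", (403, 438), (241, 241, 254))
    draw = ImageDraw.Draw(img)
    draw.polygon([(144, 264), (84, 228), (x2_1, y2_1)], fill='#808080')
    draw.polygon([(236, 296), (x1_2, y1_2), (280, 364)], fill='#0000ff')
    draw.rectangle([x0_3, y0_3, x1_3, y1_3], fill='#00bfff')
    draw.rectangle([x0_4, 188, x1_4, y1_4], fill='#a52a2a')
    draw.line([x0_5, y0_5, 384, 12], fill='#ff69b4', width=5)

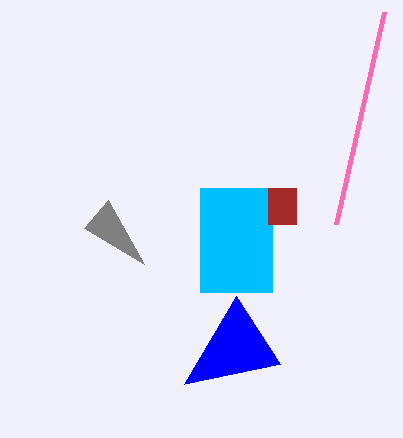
x2_1 = 108, y2_1 = 200, x1_2 = 184, y1_2 = 384, x0_3 = 200, y0_3 = 188, x1_3 = 272, y1_3 = 292, x0_4 = 268, x1_4 = 296, y1_4 = 224, x0_5 = 336, y0_5 = 224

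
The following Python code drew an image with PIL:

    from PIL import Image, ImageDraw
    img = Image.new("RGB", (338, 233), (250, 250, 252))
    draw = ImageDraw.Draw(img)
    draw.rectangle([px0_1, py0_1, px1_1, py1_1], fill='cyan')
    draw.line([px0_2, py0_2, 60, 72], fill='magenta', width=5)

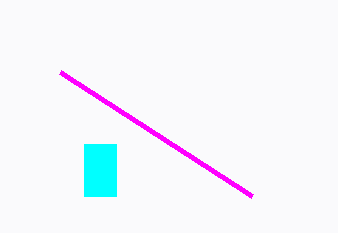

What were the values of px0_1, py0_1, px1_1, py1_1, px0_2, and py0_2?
px0_1 = 84; py0_1 = 144; px1_1 = 116; py1_1 = 196; px0_2 = 252; py0_2 = 196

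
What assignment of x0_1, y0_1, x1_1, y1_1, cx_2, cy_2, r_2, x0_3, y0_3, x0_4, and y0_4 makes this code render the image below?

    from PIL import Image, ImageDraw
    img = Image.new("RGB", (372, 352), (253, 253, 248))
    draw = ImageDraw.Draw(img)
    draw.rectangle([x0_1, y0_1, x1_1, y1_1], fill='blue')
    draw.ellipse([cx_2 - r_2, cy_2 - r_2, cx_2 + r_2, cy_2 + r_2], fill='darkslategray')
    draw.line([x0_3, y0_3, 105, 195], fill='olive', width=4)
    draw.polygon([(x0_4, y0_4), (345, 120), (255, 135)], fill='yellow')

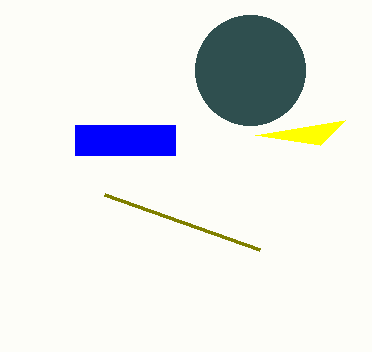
x0_1 = 75, y0_1 = 125, x1_1 = 175, y1_1 = 155, cx_2 = 250, cy_2 = 70, r_2 = 55, x0_3 = 260, y0_3 = 250, x0_4 = 320, y0_4 = 145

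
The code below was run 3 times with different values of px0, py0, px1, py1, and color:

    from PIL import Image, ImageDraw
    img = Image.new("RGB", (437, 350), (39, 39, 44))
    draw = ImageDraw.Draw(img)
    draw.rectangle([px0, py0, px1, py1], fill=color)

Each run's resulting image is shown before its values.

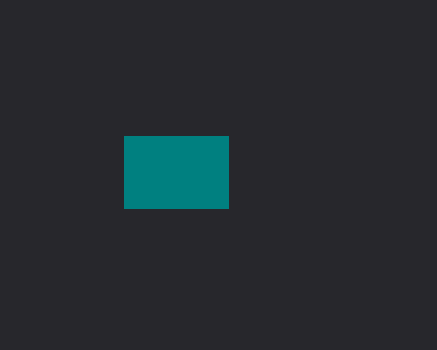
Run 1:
px0 = 124; py0 = 136; px1 = 228; py1 = 208; color = 'teal'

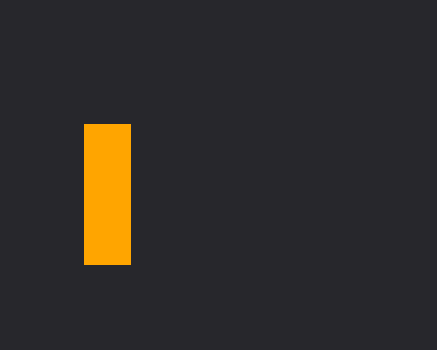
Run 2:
px0 = 84
py0 = 124
px1 = 130
py1 = 264
color = 'orange'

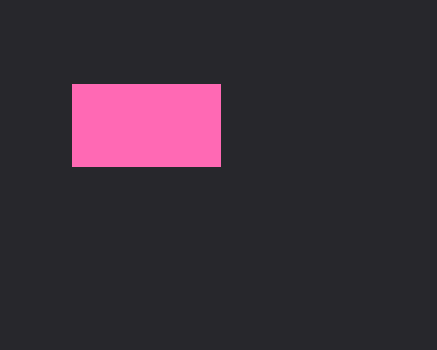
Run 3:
px0 = 72, py0 = 84, px1 = 220, py1 = 166, color = 'hotpink'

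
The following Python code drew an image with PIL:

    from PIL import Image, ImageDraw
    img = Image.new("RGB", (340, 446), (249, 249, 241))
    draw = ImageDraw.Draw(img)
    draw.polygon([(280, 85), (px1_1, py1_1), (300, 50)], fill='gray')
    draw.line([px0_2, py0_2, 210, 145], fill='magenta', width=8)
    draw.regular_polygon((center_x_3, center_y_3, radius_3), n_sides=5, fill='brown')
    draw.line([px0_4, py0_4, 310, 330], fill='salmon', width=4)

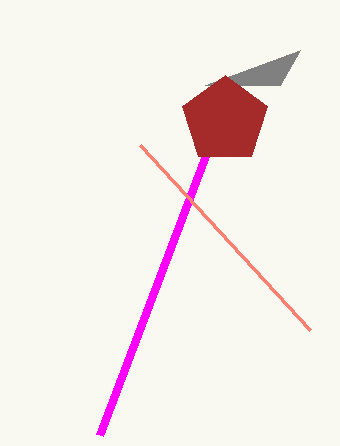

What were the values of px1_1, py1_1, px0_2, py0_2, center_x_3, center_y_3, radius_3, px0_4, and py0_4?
px1_1 = 205
py1_1 = 85
px0_2 = 100
py0_2 = 435
center_x_3 = 225
center_y_3 = 120
radius_3 = 45
px0_4 = 140
py0_4 = 145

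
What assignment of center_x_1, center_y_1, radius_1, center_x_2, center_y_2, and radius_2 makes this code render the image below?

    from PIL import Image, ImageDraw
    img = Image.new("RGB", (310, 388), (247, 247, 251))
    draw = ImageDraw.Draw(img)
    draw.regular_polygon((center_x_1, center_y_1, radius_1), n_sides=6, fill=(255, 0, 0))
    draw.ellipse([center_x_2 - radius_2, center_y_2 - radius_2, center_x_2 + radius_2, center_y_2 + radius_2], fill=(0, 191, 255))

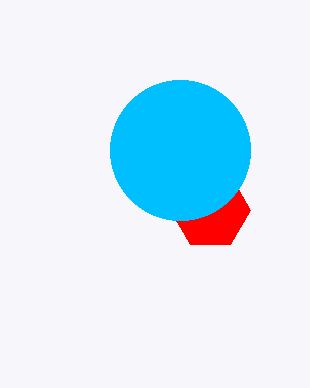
center_x_1 = 210
center_y_1 = 210
radius_1 = 40
center_x_2 = 180
center_y_2 = 150
radius_2 = 70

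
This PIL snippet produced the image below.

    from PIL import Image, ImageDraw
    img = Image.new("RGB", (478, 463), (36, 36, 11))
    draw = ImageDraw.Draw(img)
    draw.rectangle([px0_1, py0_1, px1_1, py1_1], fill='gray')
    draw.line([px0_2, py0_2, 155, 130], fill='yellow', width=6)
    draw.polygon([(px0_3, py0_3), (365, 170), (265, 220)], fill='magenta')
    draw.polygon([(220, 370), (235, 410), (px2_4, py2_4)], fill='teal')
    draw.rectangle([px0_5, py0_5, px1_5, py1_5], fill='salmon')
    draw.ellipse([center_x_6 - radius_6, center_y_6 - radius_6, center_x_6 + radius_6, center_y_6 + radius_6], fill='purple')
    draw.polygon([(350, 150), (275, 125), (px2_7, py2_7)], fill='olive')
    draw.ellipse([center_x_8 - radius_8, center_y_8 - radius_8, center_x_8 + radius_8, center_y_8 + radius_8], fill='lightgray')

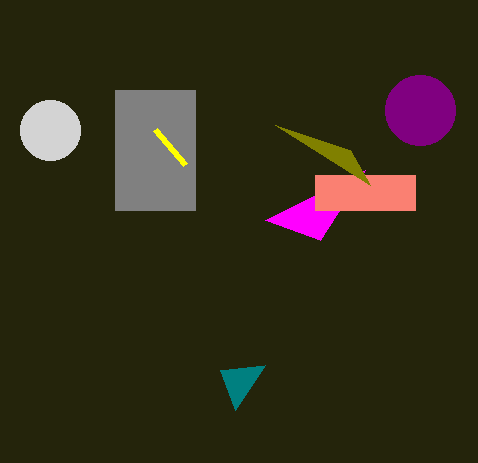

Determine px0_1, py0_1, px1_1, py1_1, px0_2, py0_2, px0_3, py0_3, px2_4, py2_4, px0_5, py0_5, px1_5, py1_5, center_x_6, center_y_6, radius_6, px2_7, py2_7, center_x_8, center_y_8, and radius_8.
px0_1 = 115; py0_1 = 90; px1_1 = 195; py1_1 = 210; px0_2 = 185; py0_2 = 165; px0_3 = 320; py0_3 = 240; px2_4 = 265; py2_4 = 365; px0_5 = 315; py0_5 = 175; px1_5 = 415; py1_5 = 210; center_x_6 = 420; center_y_6 = 110; radius_6 = 35; px2_7 = 370; py2_7 = 185; center_x_8 = 50; center_y_8 = 130; radius_8 = 30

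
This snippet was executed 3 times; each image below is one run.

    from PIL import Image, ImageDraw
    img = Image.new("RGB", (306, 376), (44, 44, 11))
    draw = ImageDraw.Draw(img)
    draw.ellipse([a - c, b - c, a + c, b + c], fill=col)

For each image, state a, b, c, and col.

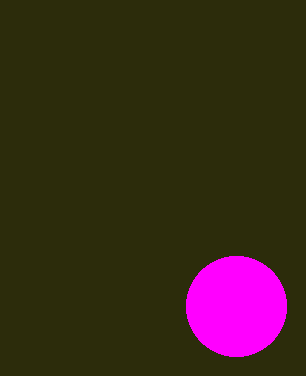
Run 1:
a = 236, b = 306, c = 50, col = 'magenta'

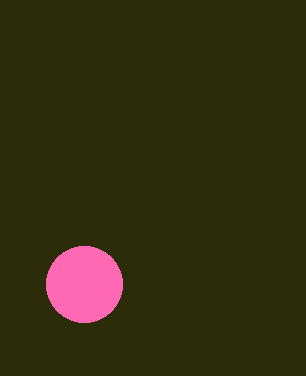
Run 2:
a = 84; b = 284; c = 38; col = 'hotpink'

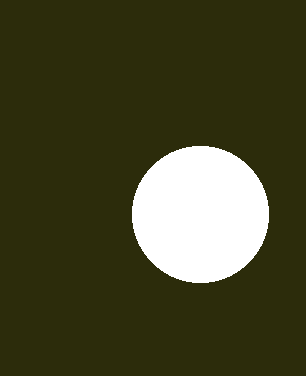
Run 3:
a = 200, b = 214, c = 68, col = 'white'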